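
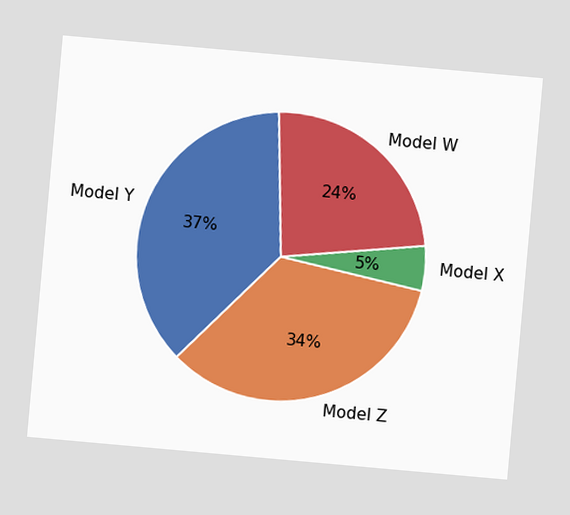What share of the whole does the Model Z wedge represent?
The chart is tilted about 5° clockwise. The Model Z slice takes up 34% of the pie.

34%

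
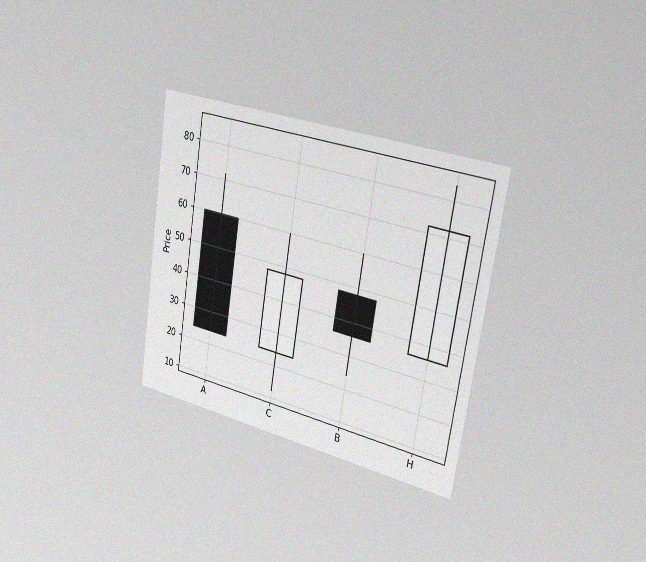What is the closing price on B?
36

The chart is tilted about 9° clockwise and viewed slightly from the right, with some photo noise. The B candle closes at 36.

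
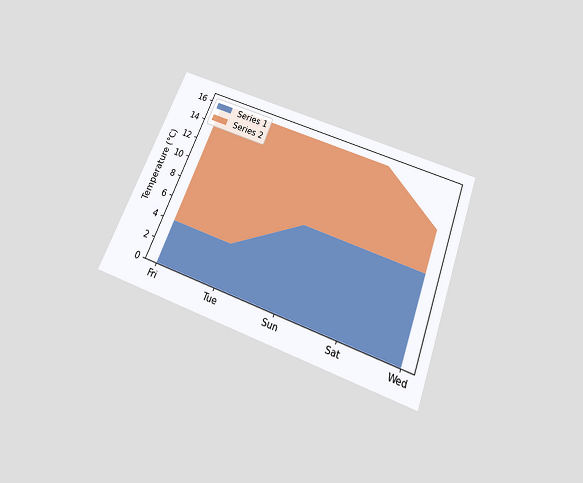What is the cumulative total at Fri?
16°C

The chart is tilted about 21° clockwise and viewed slightly from below. The stacked total at Fri reaches 16°C.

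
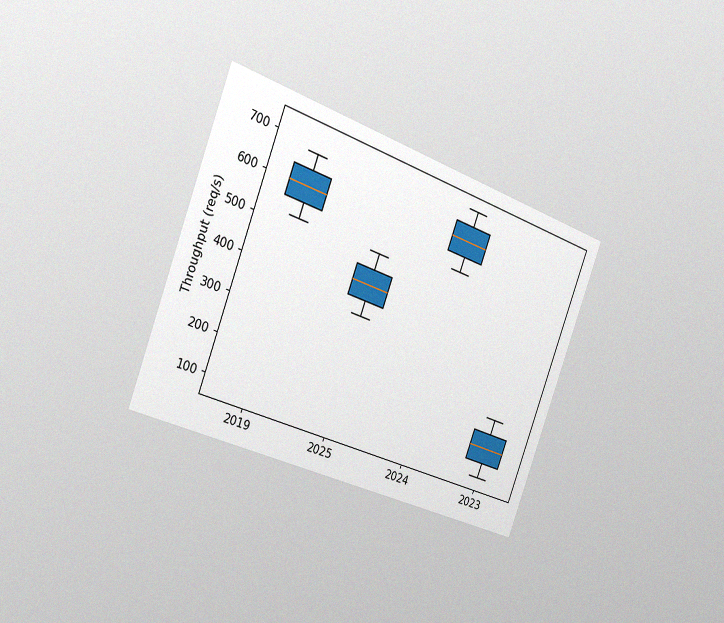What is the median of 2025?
The chart is tilted about 20° clockwise and viewed slightly from the left, with some photo noise. The median line in the 2025 box sits at 440req/s.

440req/s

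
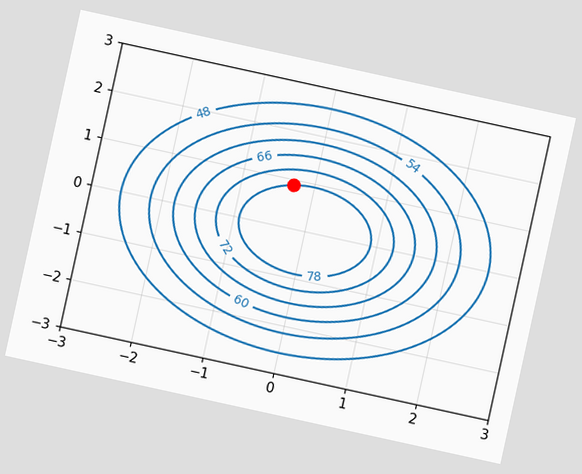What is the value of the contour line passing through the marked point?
78

The chart is tilted about 12° clockwise. The marked point sits on the contour labelled 78.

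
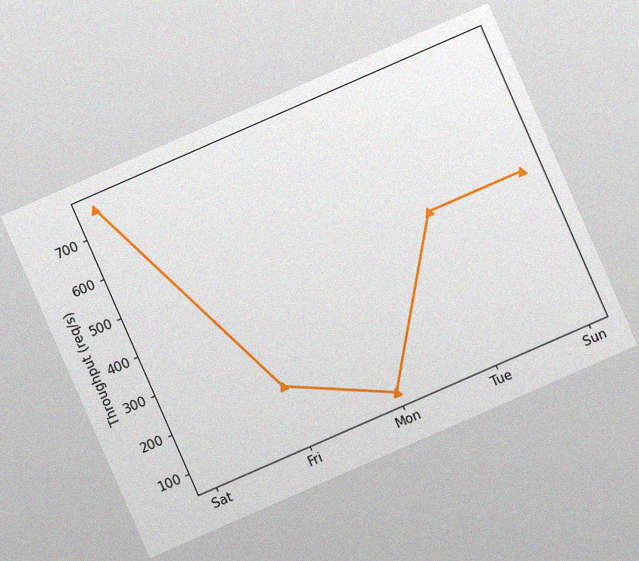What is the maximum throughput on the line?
The chart is tilted about 24° counter-clockwise, with some photo noise. The highest point is at Sat, and reading across to the y-axis gives 760req/s.

760req/s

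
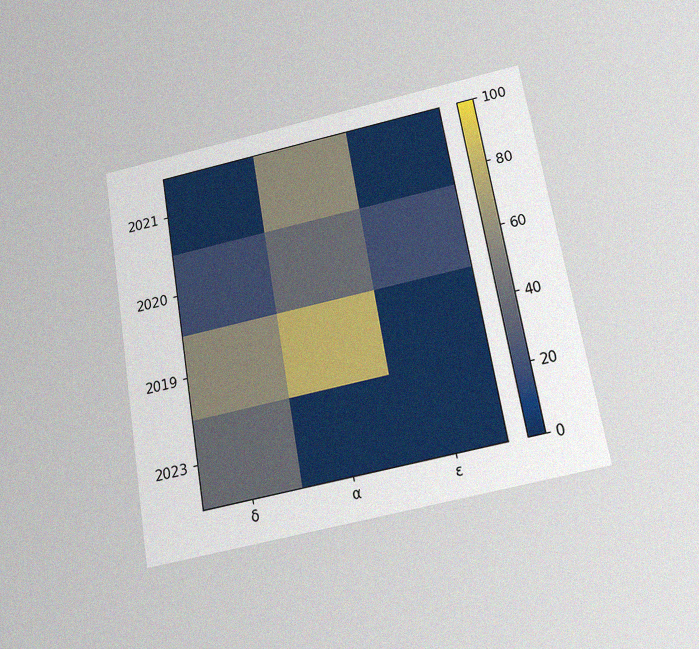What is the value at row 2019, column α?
The chart is tilted about 10° counter-clockwise and viewed slightly from below, with some photo noise. Matching cell (2019, α) against the colorbar gives 80.

80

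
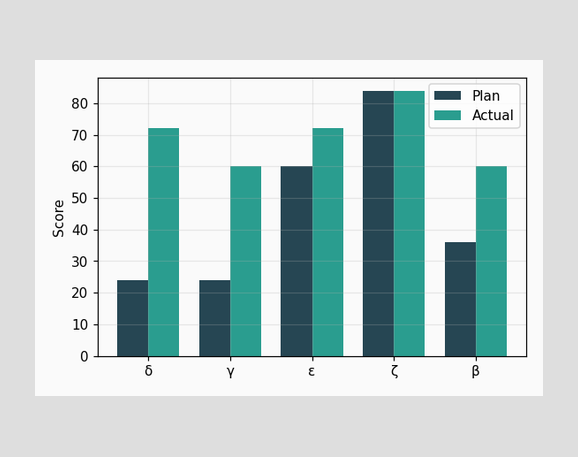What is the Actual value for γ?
The Actual bar at γ reaches 60 on the y-axis.

60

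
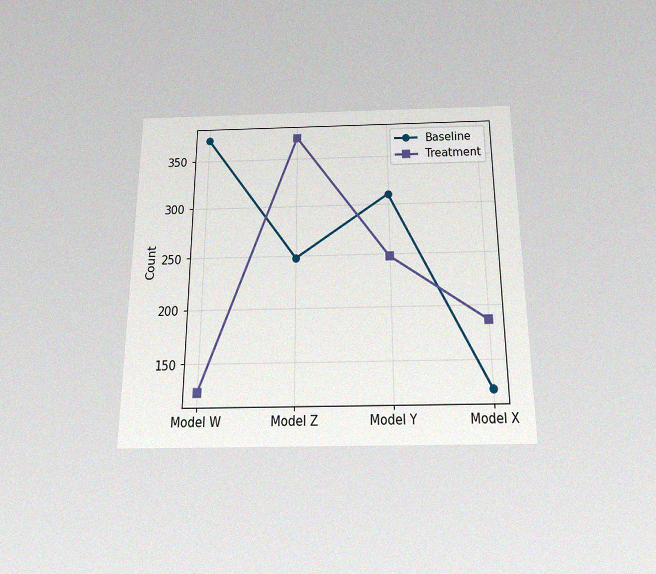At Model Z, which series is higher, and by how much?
Treatment, by 124

The chart is viewed slightly from below, with some photo noise. At Model Z, Treatment sits above the other line by 124.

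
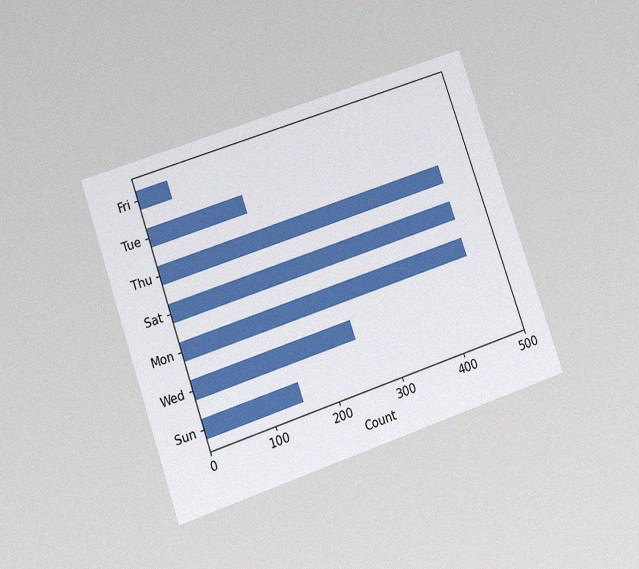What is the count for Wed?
250

The chart is tilted about 19° counter-clockwise and viewed at a slight angle, with some photo noise. Reading along the chart's x-axis, the Wed bar reaches 250.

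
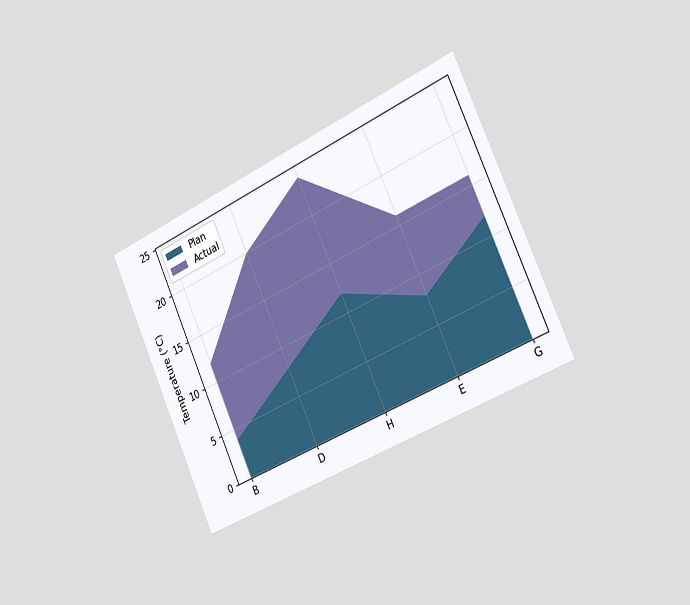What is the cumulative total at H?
24°C

The chart is tilted about 24° counter-clockwise and viewed slightly from the right. The stacked total at H reaches 24°C.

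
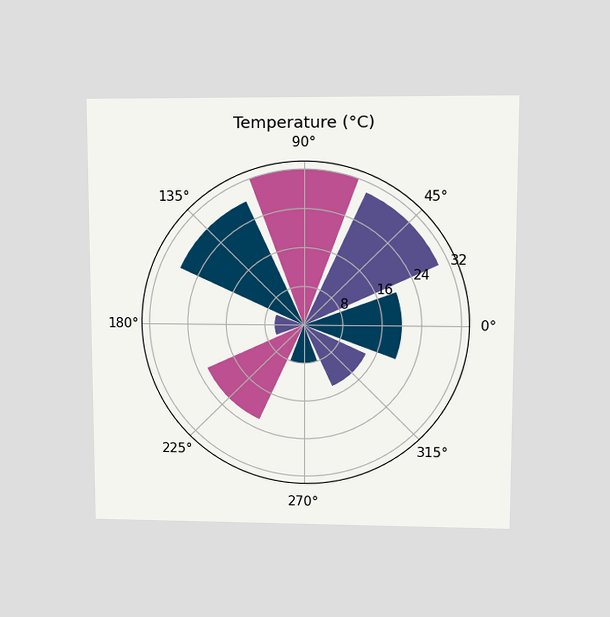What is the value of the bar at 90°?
The chart is viewed at a slight angle. The bar at 90° reaches 32°C on the radial axis.

32°C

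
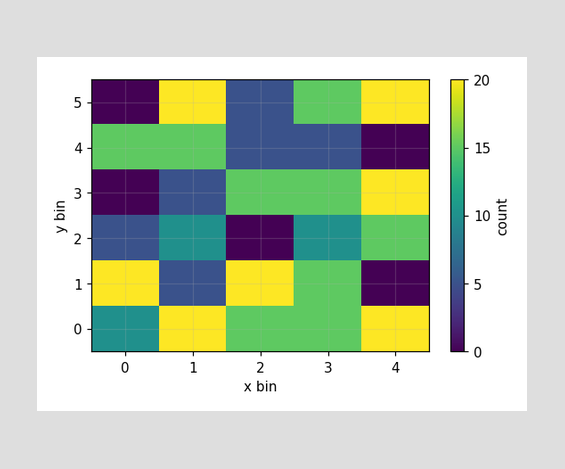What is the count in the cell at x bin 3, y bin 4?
5

Matching the cell (3, 4) against the colorbar gives 5.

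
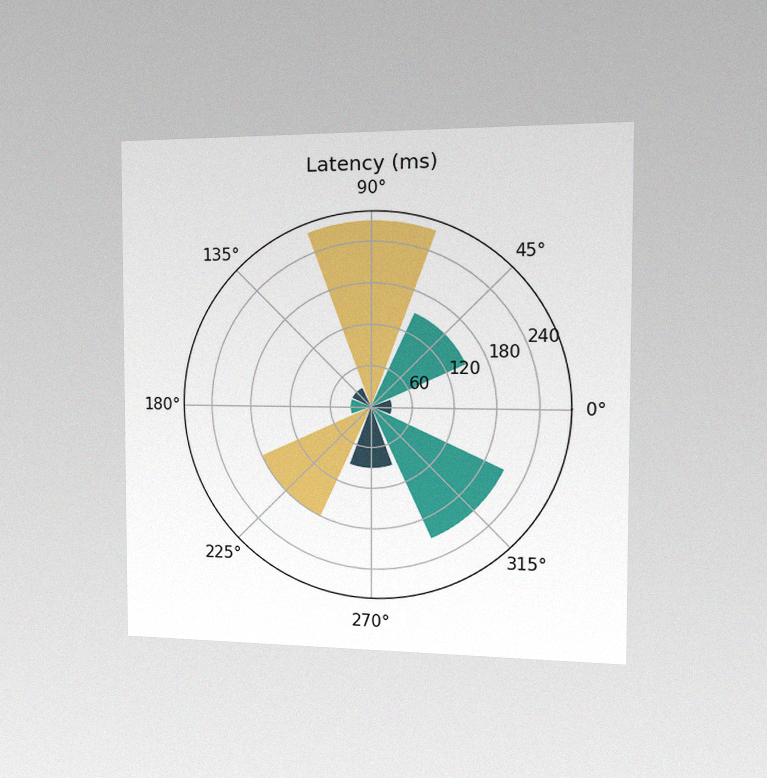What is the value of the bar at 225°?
180ms

The chart is viewed slightly from the right, with some photo noise. The bar at 225° reaches 180ms on the radial axis.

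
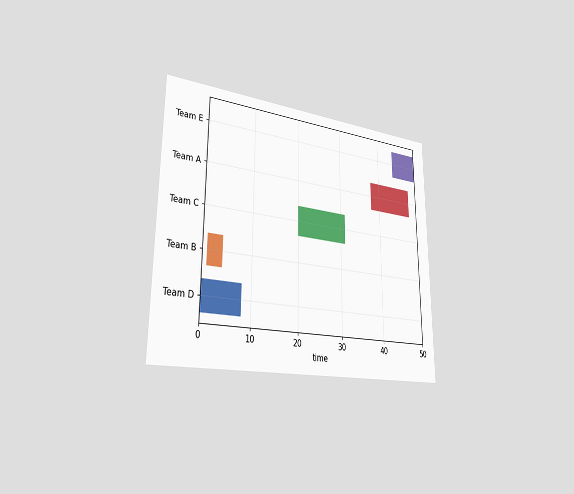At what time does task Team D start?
The chart is viewed slightly from the left. The Team D bar begins at t=0.

0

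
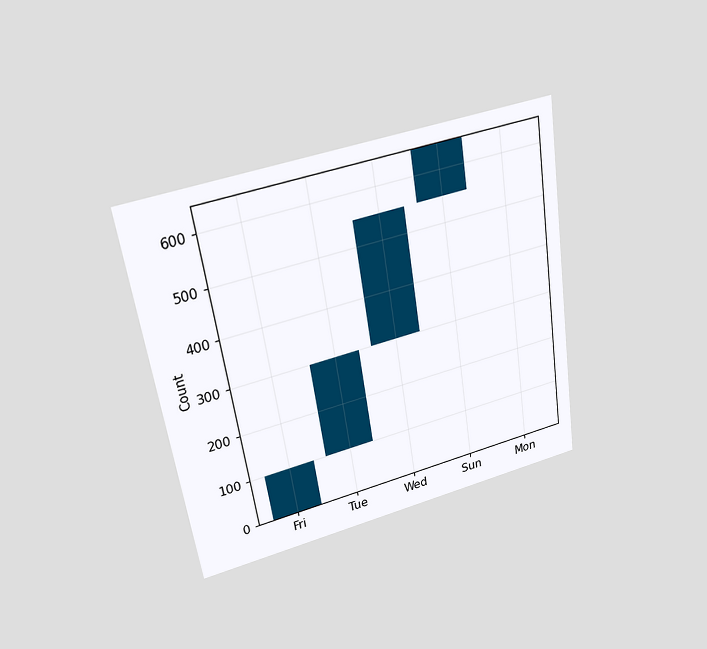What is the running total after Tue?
300

The chart is tilted about 9° counter-clockwise and viewed slightly from above. After Tue the running total reaches 300.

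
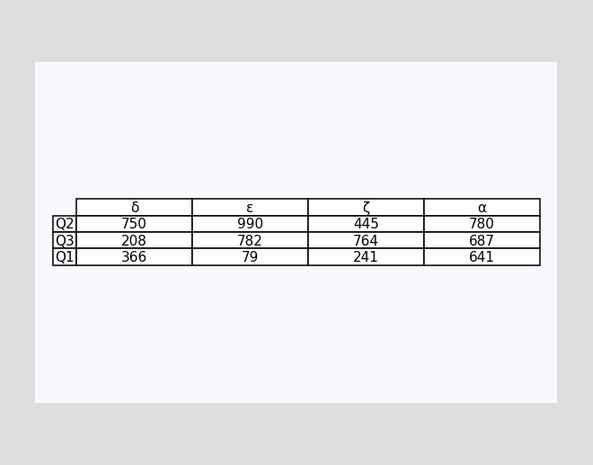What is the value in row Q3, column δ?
208

The (Q3, δ) cell reads 208.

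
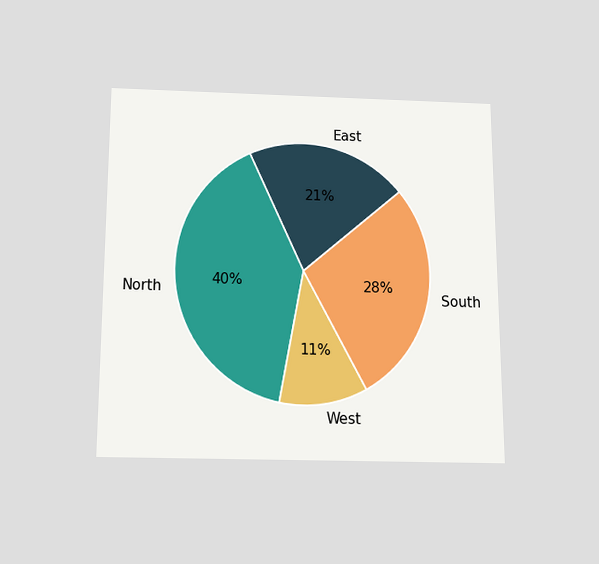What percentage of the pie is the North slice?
40%

The chart is viewed slightly from below. The North slice takes up 40% of the pie.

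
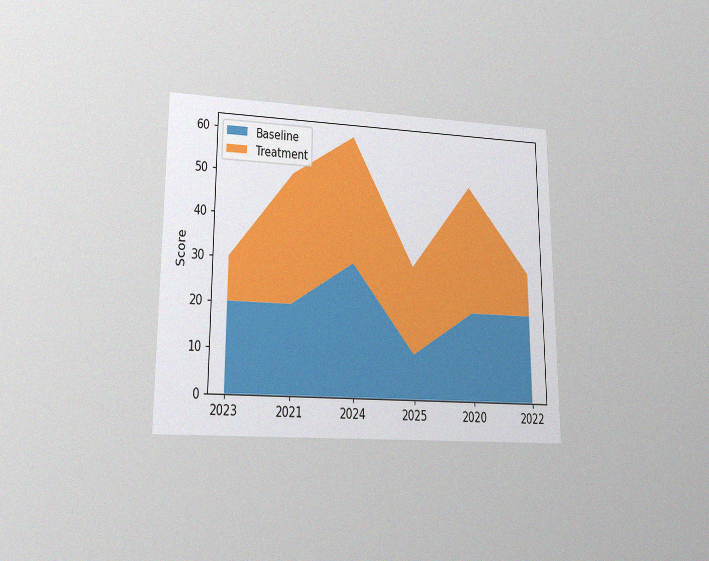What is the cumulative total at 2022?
30

The chart is viewed at a slight angle, with some photo noise. The stacked total at 2022 reaches 30.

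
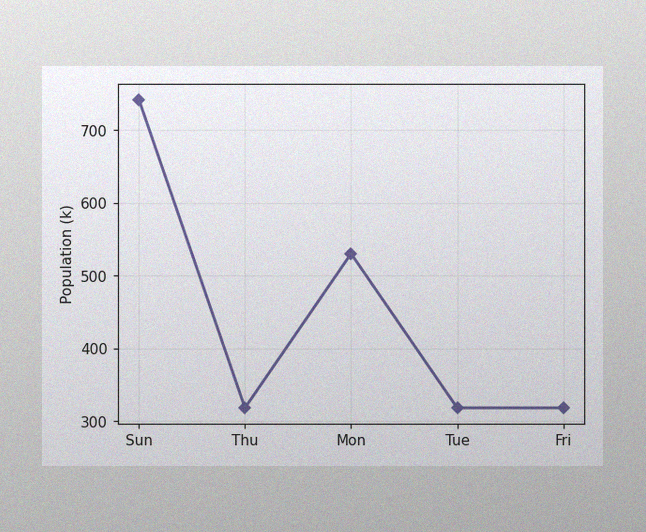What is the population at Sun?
742k

The image has some photo noise and uneven lighting. At Sun, the line is at 742k.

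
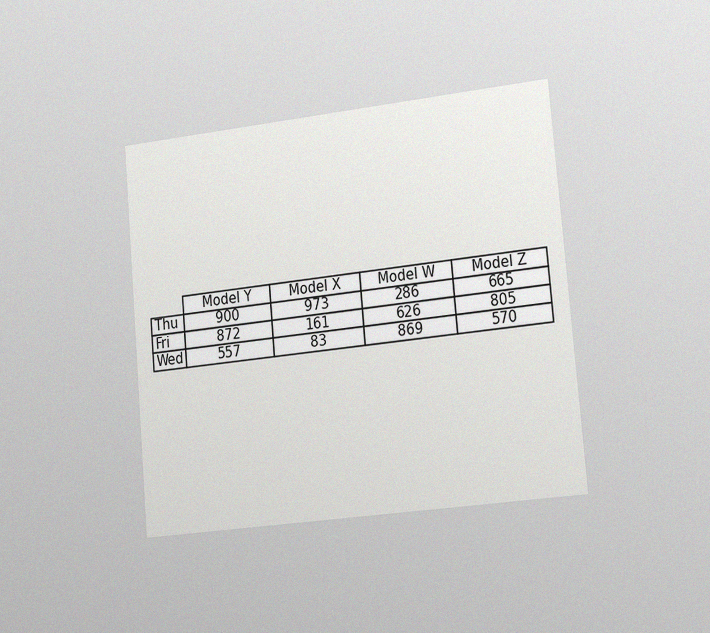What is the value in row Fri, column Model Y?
The chart is tilted about 5° counter-clockwise and viewed slightly from the right, with some photo noise. The (Fri, Model Y) cell reads 872.

872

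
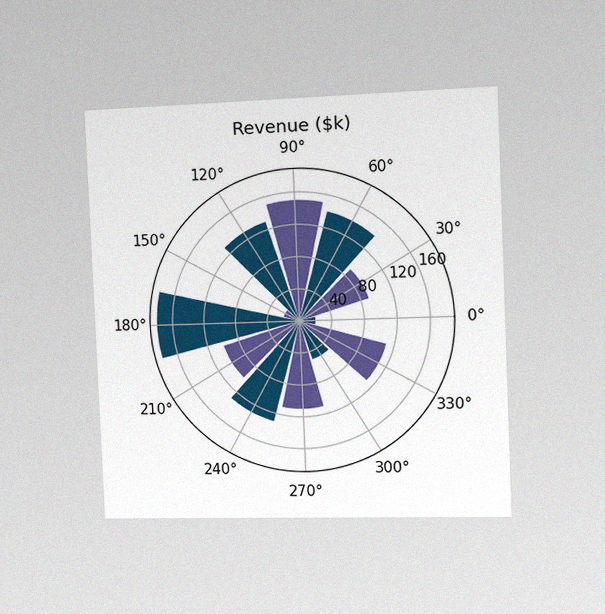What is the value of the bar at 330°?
The chart is tilted about 2° counter-clockwise and viewed slightly from the right, with some photo noise. The bar at 330° reaches $110k on the radial axis.

$110k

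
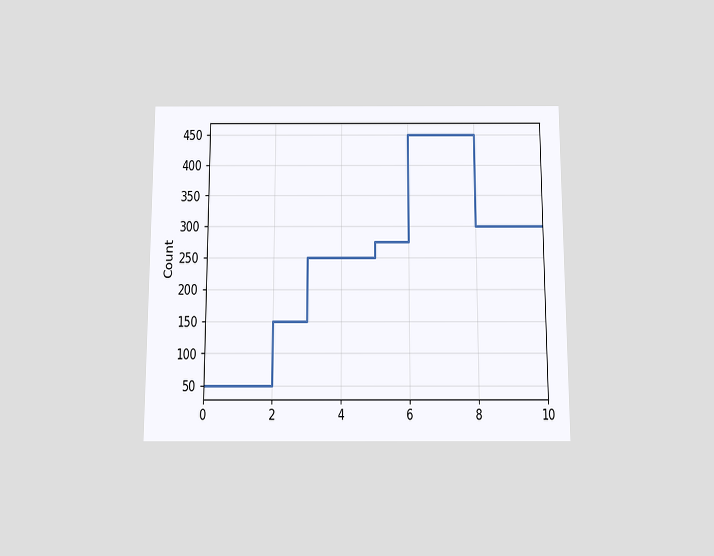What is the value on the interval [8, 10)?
The chart is viewed slightly from below. On [8, 10) the step sits at 300.

300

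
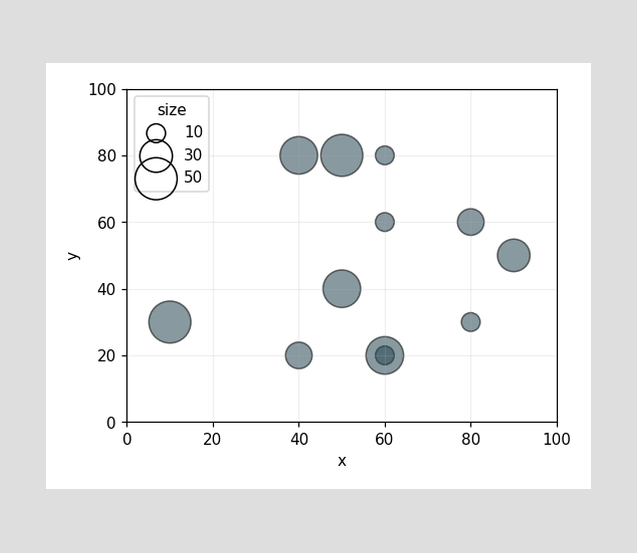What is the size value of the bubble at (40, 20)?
20

Matching the bubble at (40, 20) against the size legend gives 20.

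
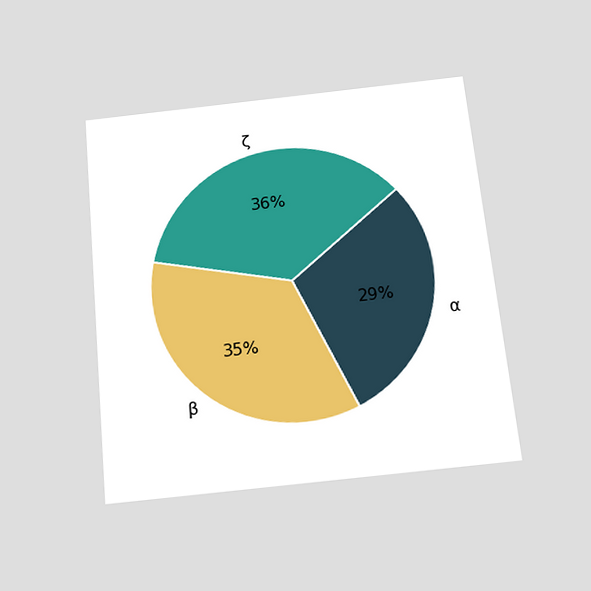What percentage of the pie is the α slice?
The chart is tilted about 6° counter-clockwise and viewed slightly from below. The α slice takes up 29% of the pie.

29%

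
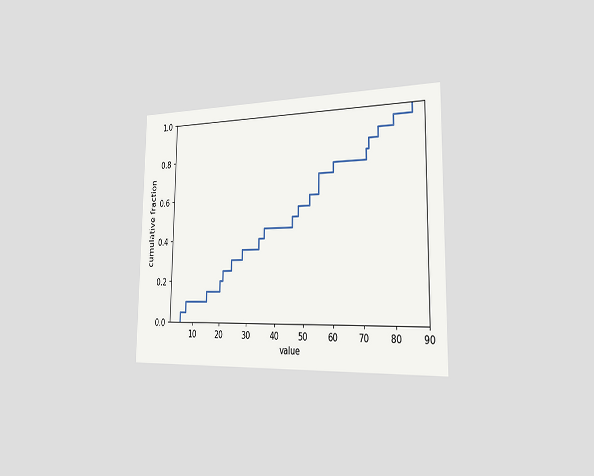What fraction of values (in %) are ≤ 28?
35%

The chart is viewed slightly from the right. At x=28 the ECDF step is at 35%.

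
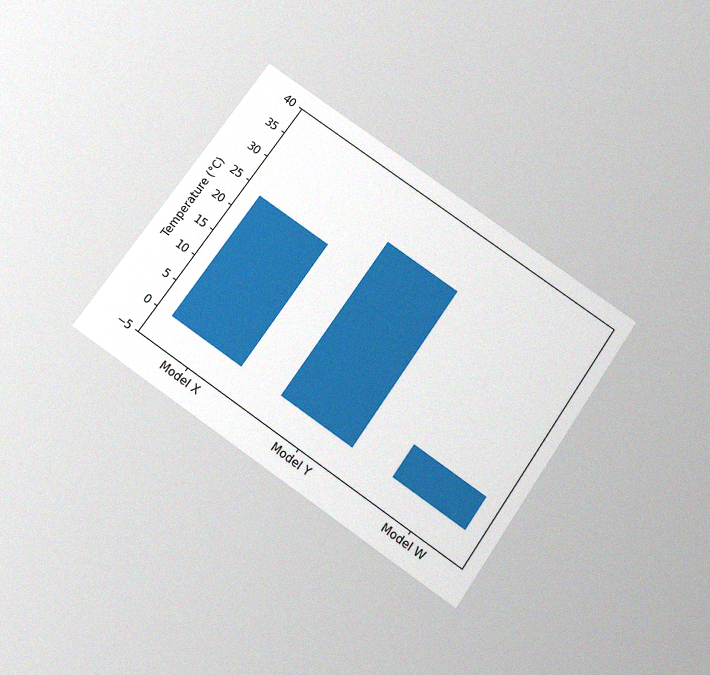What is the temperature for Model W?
6°C

The chart is tilted about 35° clockwise and viewed slightly from below, with some photo noise. Reading along the chart's y-axis, the Model W bar reaches 6°C.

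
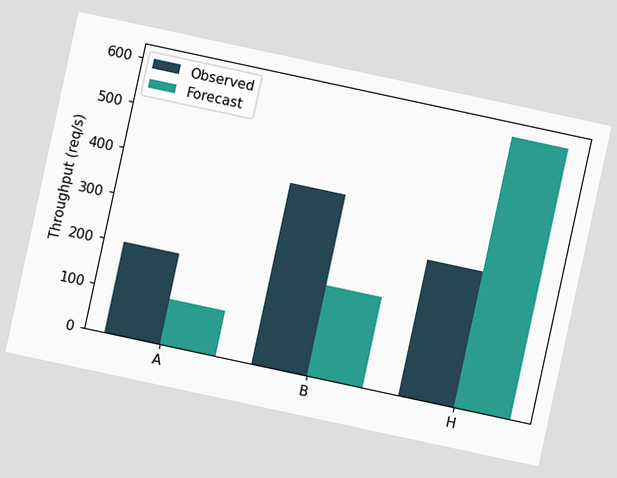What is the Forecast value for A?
The chart is tilted about 12° clockwise. The Forecast bar at A reaches 100req/s on the y-axis.

100req/s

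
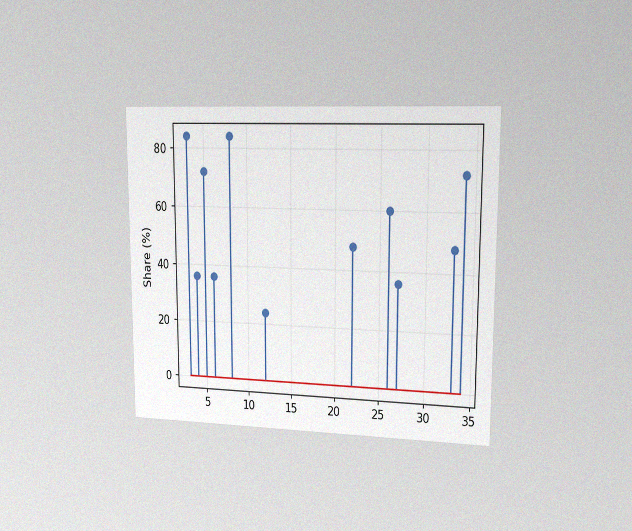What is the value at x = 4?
36%

The chart is viewed slightly from the right, with some photo noise. The stem at x=4 reaches 36%.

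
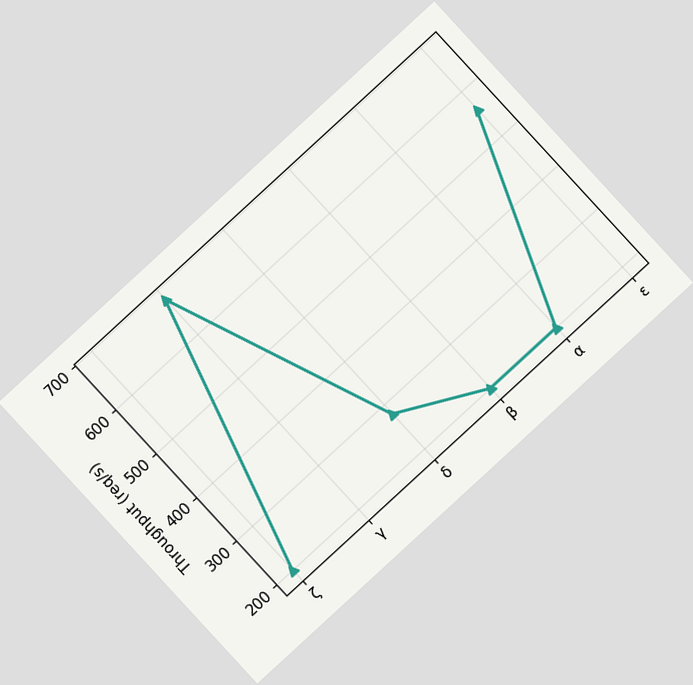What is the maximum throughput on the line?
The chart is tilted about 43° counter-clockwise. The highest point is at γ, and reading across to the y-axis gives 680req/s.

680req/s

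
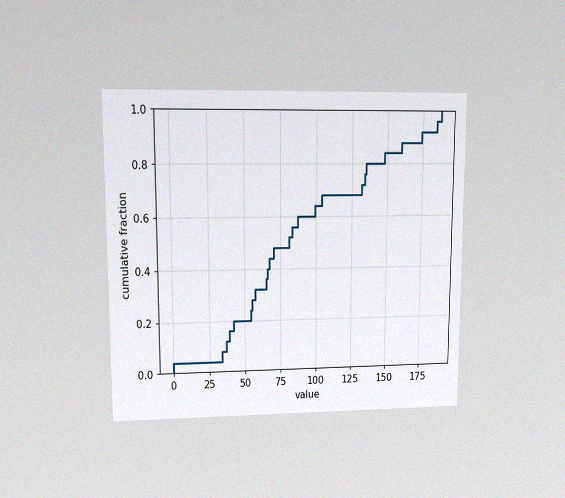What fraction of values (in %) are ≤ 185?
The chart is viewed at a slight angle, with some photo noise. At x=185 the ECDF step is at 96%.

96%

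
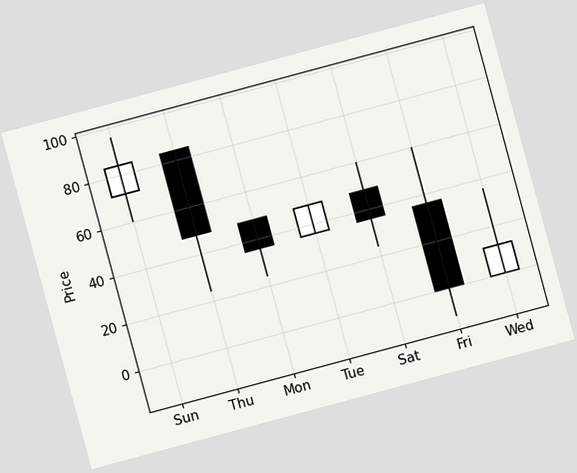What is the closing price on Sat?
36

The chart is tilted about 15° counter-clockwise. The Sat candle closes at 36.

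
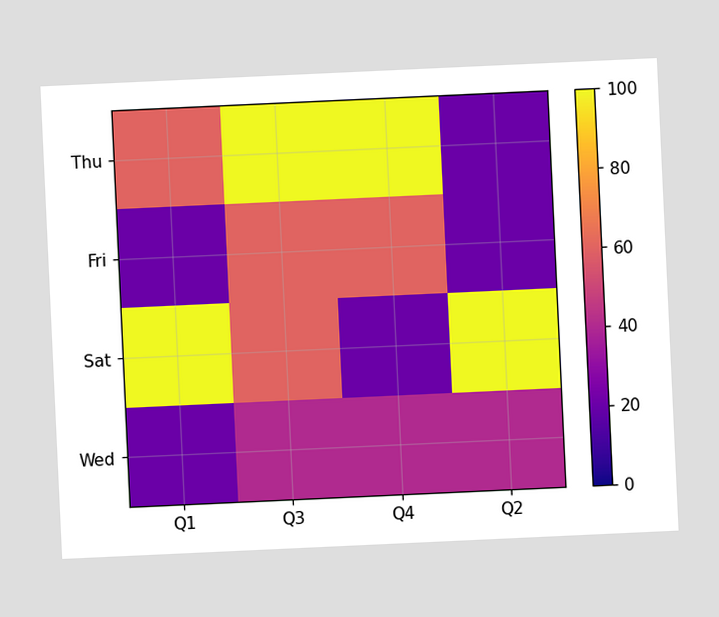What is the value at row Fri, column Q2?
The chart is tilted about 3° counter-clockwise. Matching cell (Fri, Q2) against the colorbar gives 20.

20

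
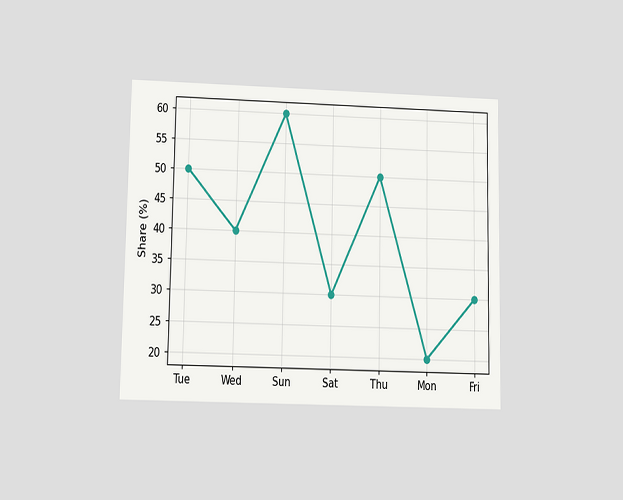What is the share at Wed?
The chart is viewed slightly from below. At Wed, the line is at 40%.

40%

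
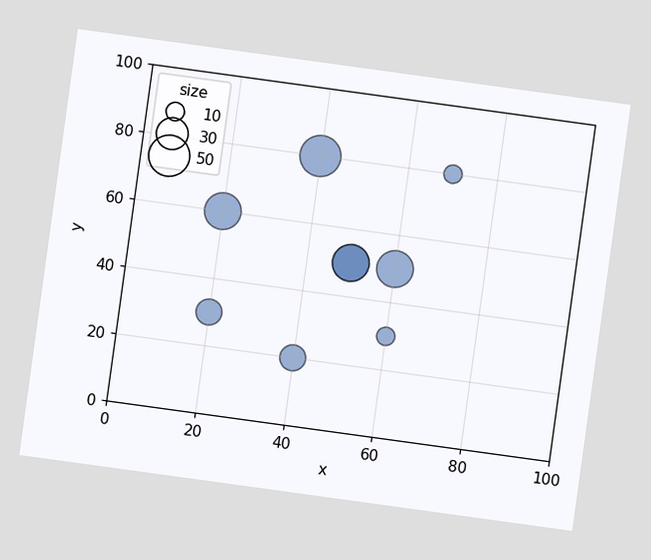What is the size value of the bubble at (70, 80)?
The chart is tilted about 8° clockwise. Matching the bubble at (70, 80) against the size legend gives 10.

10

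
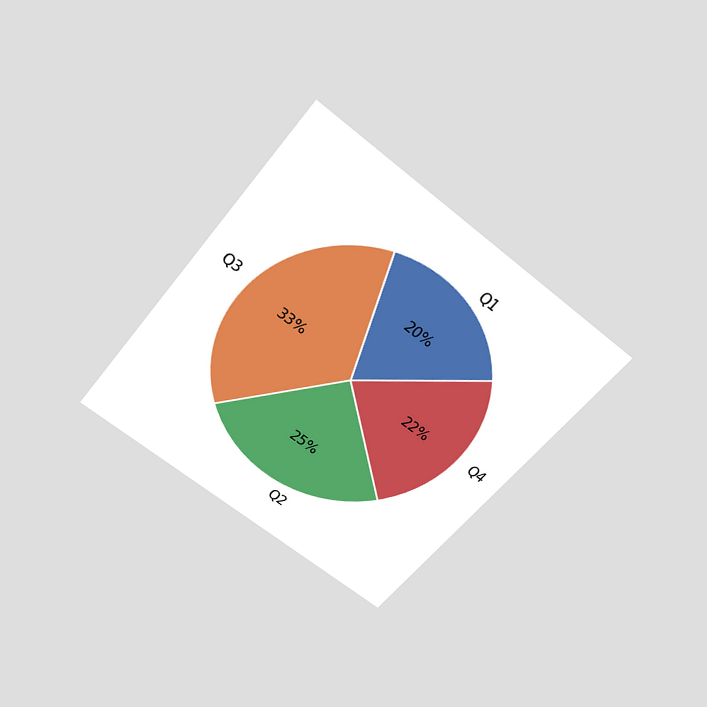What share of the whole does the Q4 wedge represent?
22%

The chart is tilted about 39° clockwise and viewed slightly from above. The Q4 slice takes up 22% of the pie.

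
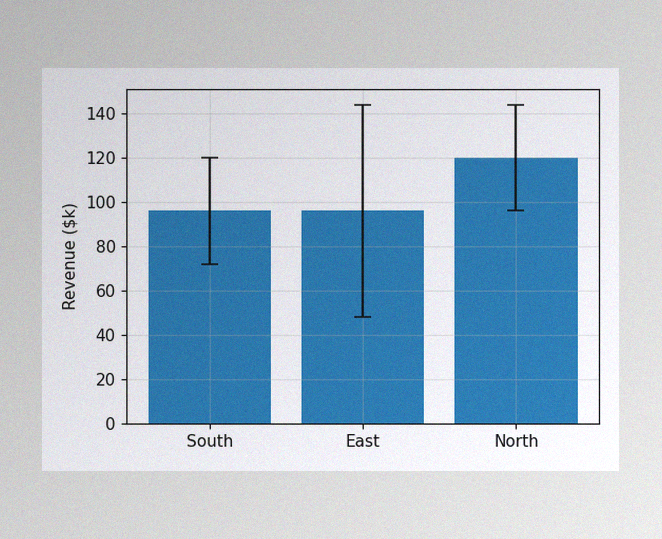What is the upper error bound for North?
$144k

The image has some photo noise and uneven lighting. The North bar's upper whisker reaches $144k.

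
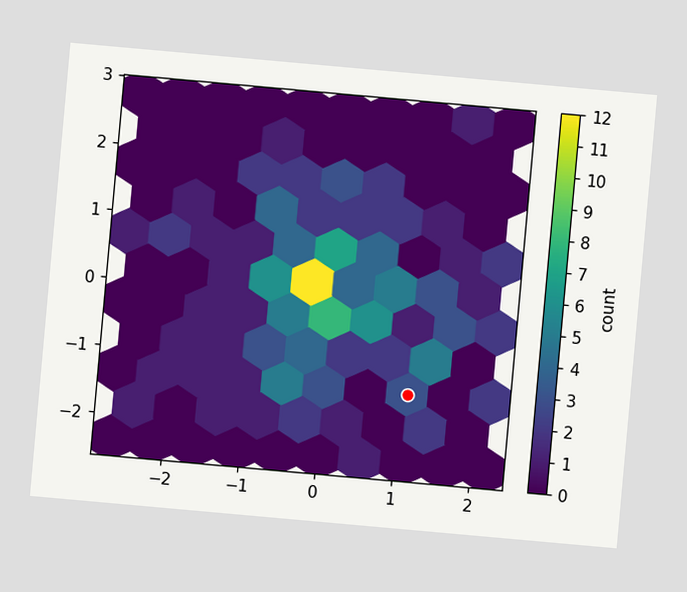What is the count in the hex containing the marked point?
The chart is tilted about 5° clockwise. The marked hex reads 3 on the colorbar.

3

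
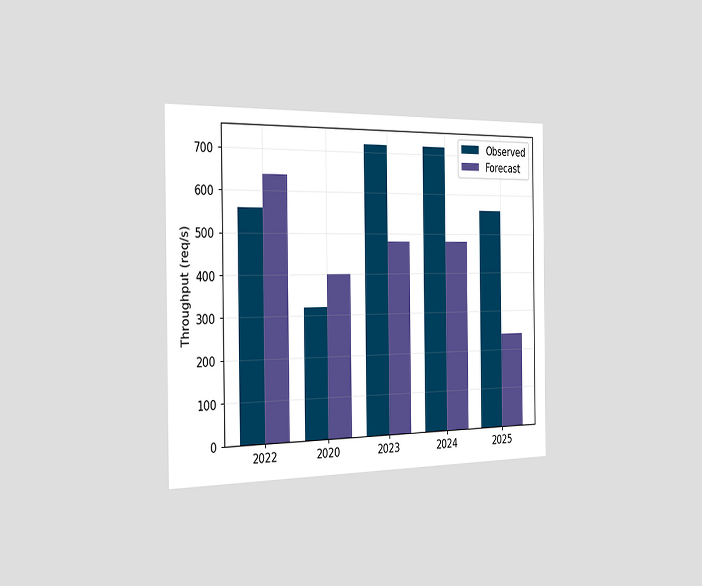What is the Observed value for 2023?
The chart is viewed slightly from the left. The Observed bar at 2023 reaches 720req/s on the y-axis.

720req/s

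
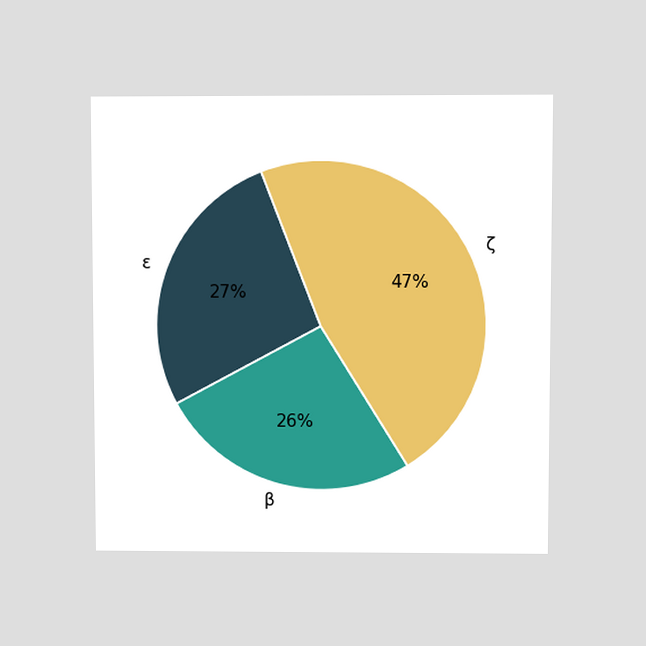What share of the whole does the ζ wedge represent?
47%

The chart is viewed at a slight angle. The ζ slice takes up 47% of the pie.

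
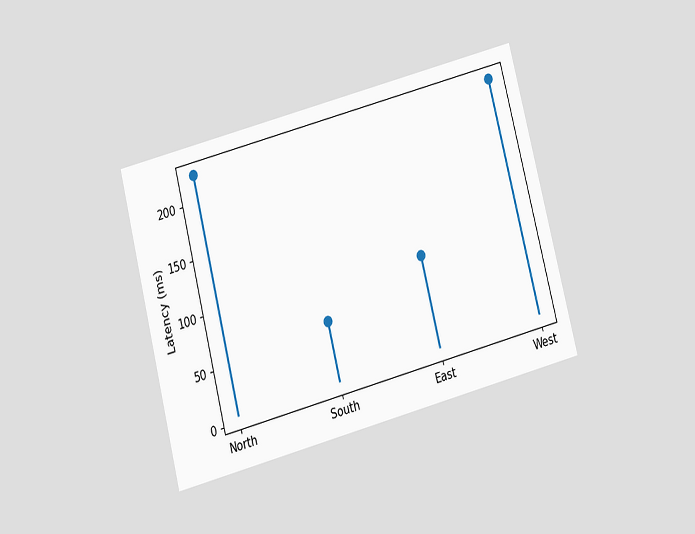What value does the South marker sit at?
The chart is tilted about 15° counter-clockwise and viewed slightly from below. The South marker sits at 60ms.

60ms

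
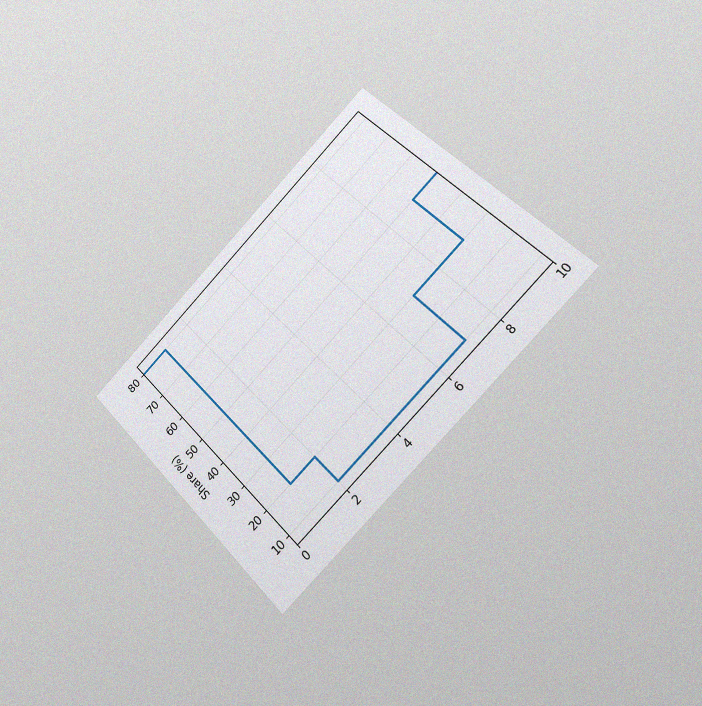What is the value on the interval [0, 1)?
80%

The chart is tilted about 45° counter-clockwise and viewed slightly from the right, with some photo noise. On [0, 1) the step sits at 80%.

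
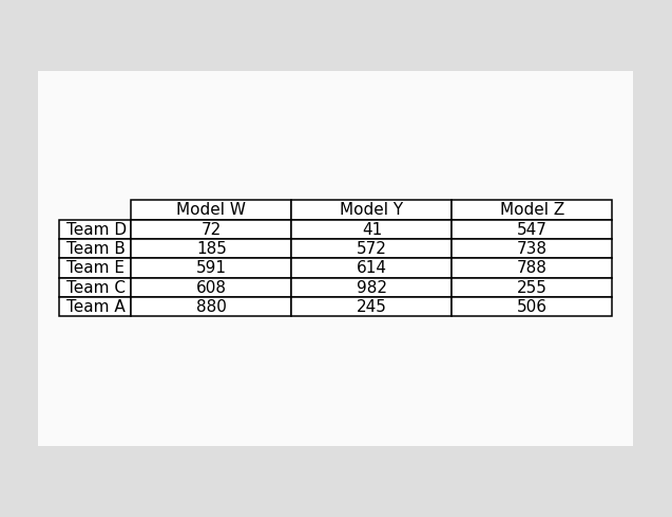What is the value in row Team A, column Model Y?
The (Team A, Model Y) cell reads 245.

245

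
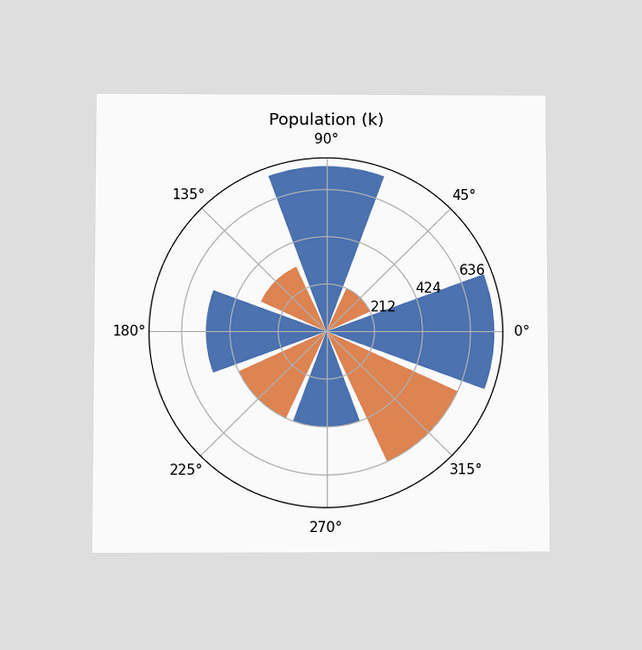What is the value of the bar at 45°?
212k

The chart is viewed at a slight angle. The bar at 45° reaches 212k on the radial axis.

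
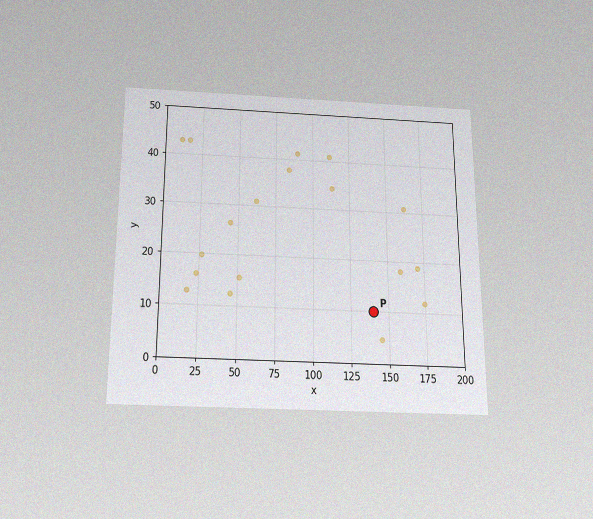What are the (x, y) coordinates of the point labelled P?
(140, 10)

The chart is viewed slightly from below, with some photo noise. Following the gridlines from P to each axis, P sits at (140, 10).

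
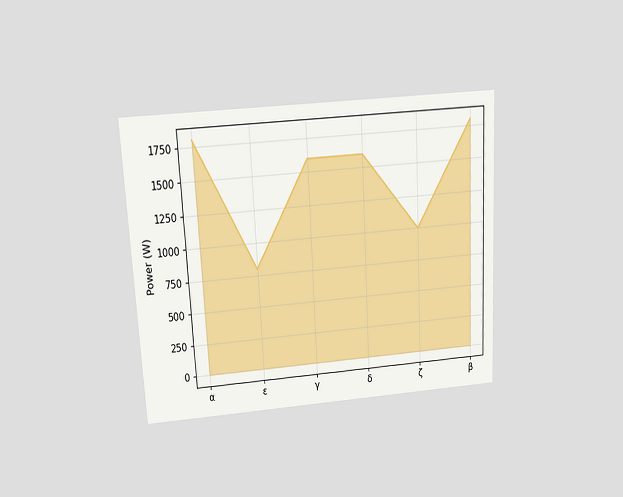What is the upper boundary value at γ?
1600W

The chart is tilted about 3° counter-clockwise and viewed slightly from above. At γ the upper boundary is at 1600W.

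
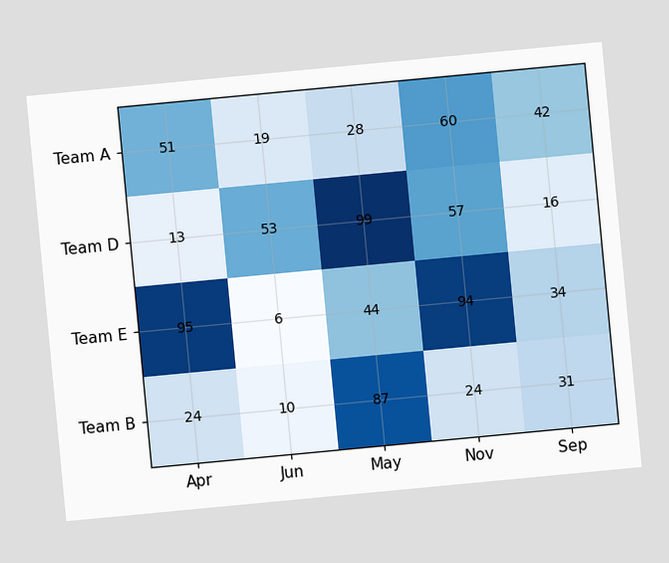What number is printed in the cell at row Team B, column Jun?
The chart is tilted about 5° counter-clockwise. The (Team B, Jun) cell reads 10.

10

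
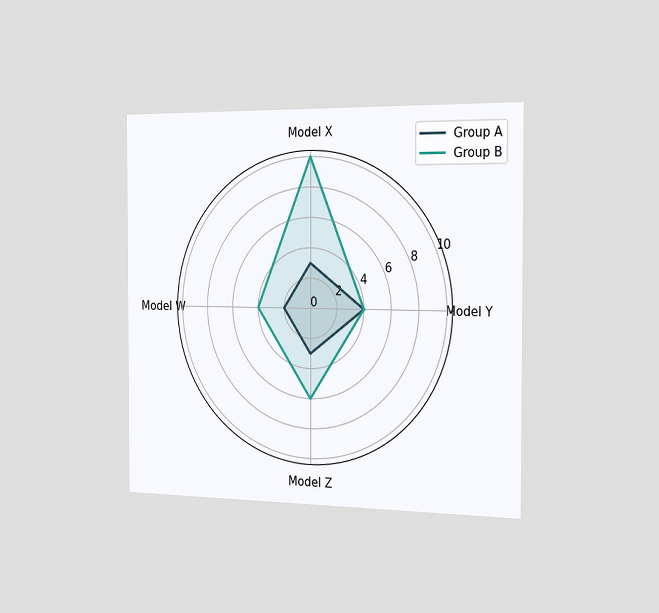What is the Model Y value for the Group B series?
The chart is viewed slightly from the right. On the Model Y axis, Group B reaches 4.

4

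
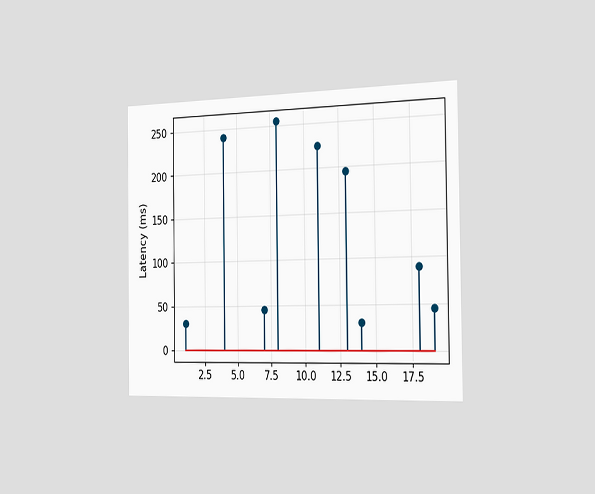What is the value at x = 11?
225ms

The chart is viewed slightly from the right. The stem at x=11 reaches 225ms.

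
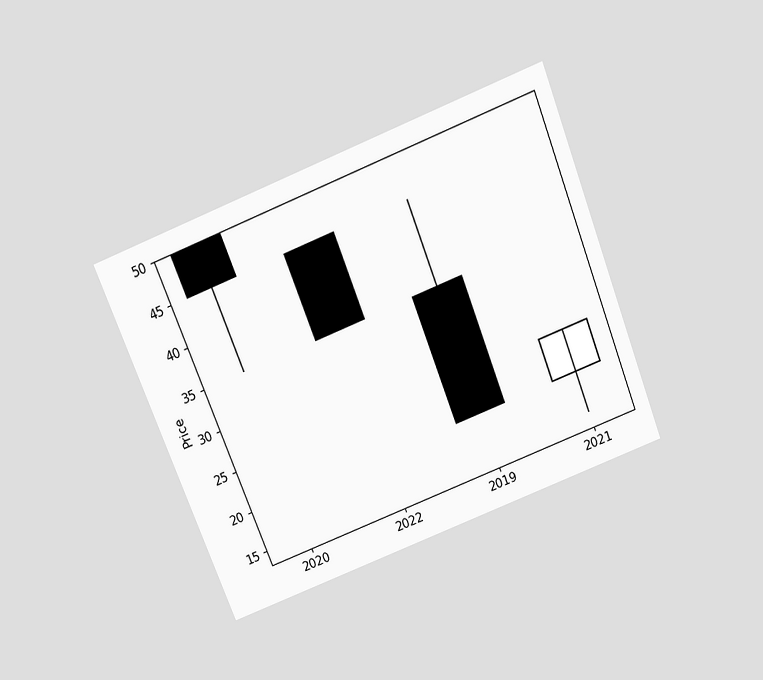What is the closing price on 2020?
The chart is tilted about 22° counter-clockwise and viewed slightly from above. The 2020 candle closes at 45.

45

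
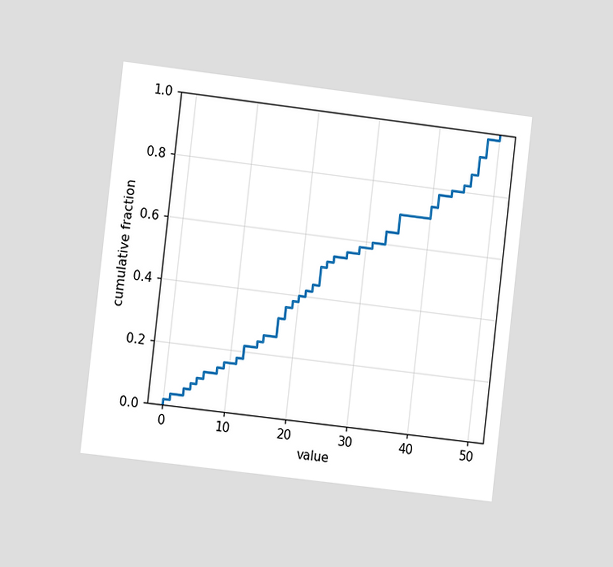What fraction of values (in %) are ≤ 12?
The chart is tilted about 7° clockwise and viewed slightly from the left. At x=12 the ECDF step is at 22%.

22%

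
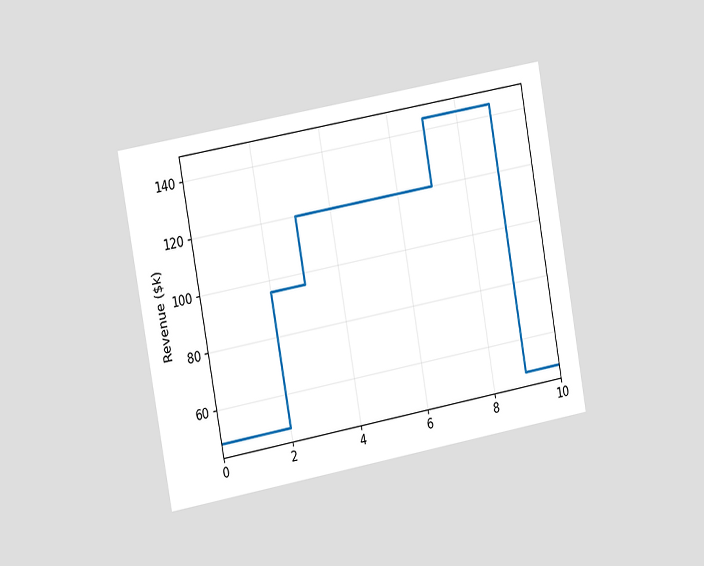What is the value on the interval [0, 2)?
$48k

The chart is tilted about 10° counter-clockwise and viewed slightly from the left. On [0, 2) the step sits at $48k.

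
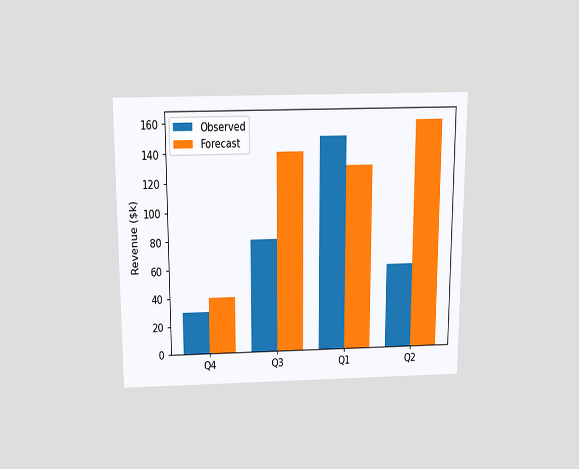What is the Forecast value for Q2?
The chart is viewed slightly from above. The Forecast bar at Q2 reaches $160k on the y-axis.

$160k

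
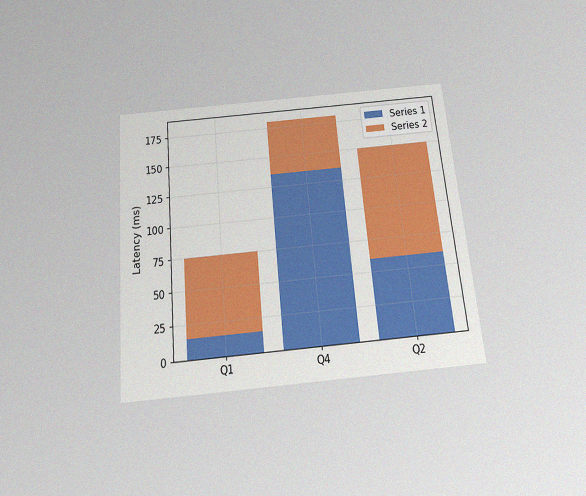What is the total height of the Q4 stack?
The chart is tilted about 5° counter-clockwise and viewed slightly from below, with some photo noise. The Q4 stack's top reaches 180ms on the y-axis.

180ms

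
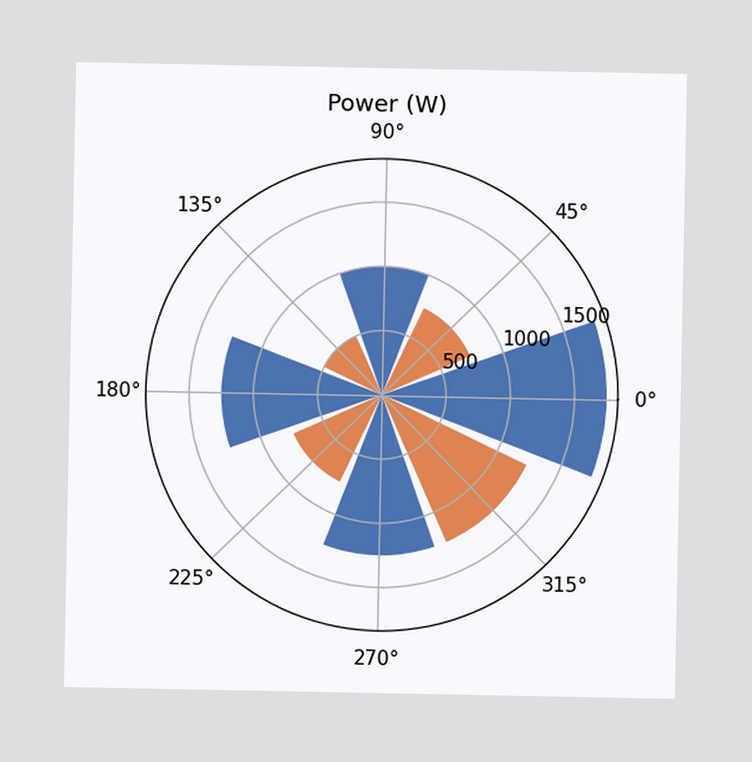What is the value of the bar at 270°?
The bar at 270° reaches 1250W on the radial axis.

1250W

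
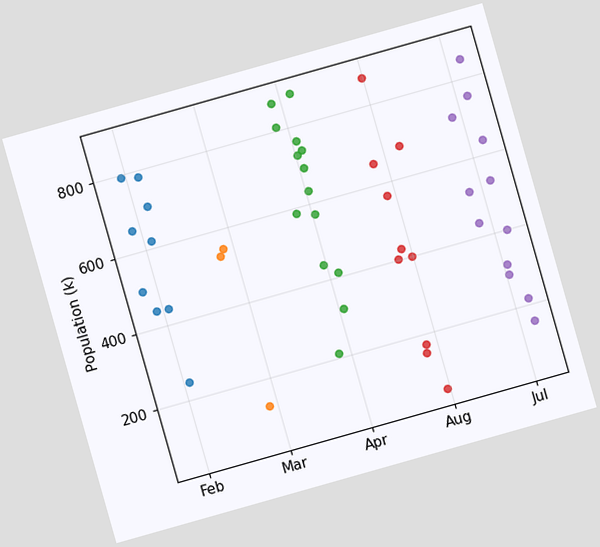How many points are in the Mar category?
3

The chart is tilted about 16° counter-clockwise. Counting the markers in the Mar column gives 3.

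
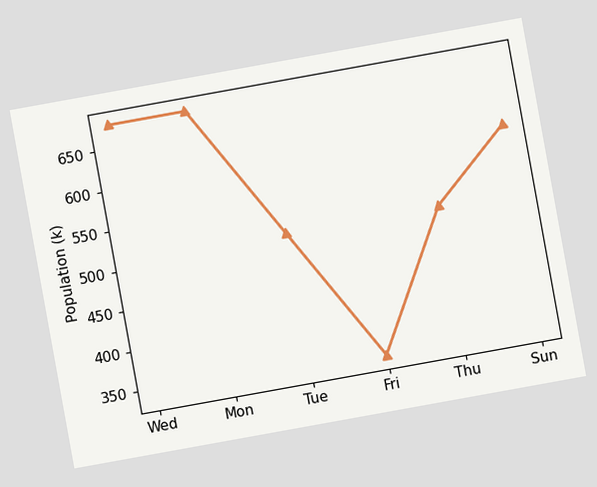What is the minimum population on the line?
The chart is tilted about 10° counter-clockwise. The lowest point is at Fri, and reading across to the y-axis gives 340k.

340k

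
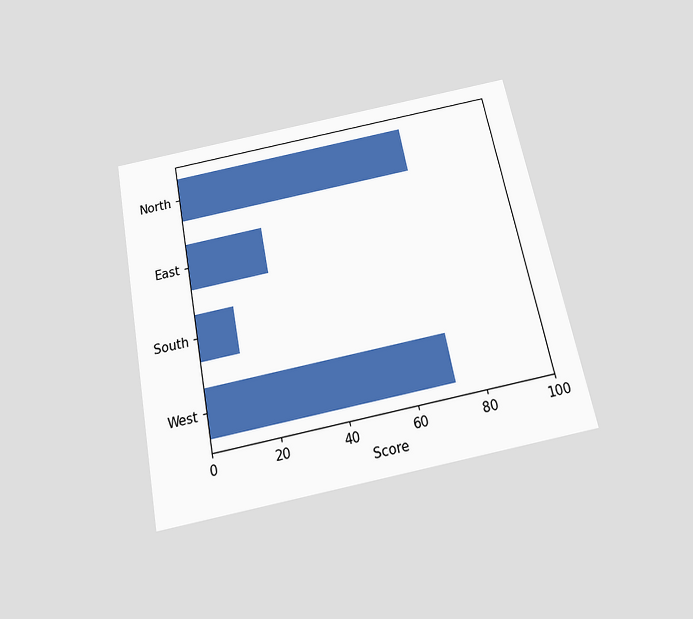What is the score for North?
The chart is tilted about 11° counter-clockwise and viewed slightly from below. Reading along the chart's x-axis, the North bar reaches 72.

72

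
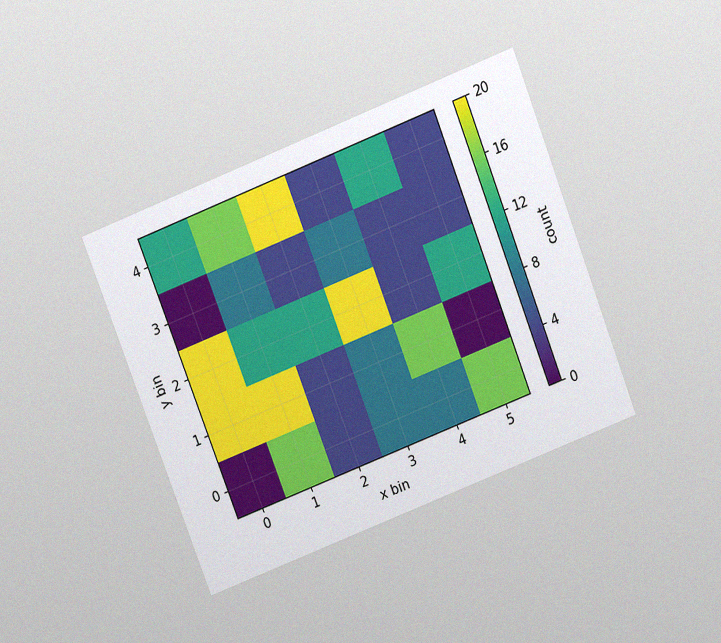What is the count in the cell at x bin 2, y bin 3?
4

The chart is tilted about 21° counter-clockwise and viewed slightly from above, with some photo noise. Matching the cell (2, 3) against the colorbar gives 4.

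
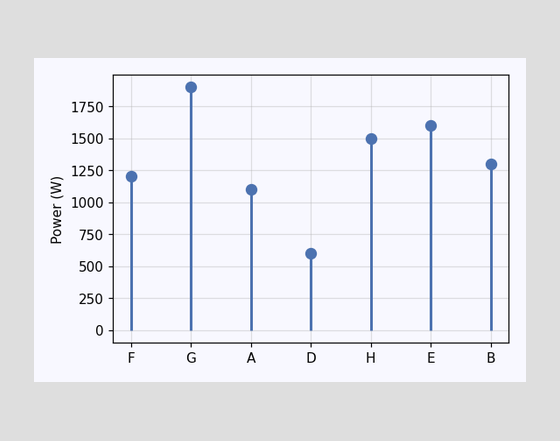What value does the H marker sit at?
1500W

The H marker sits at 1500W.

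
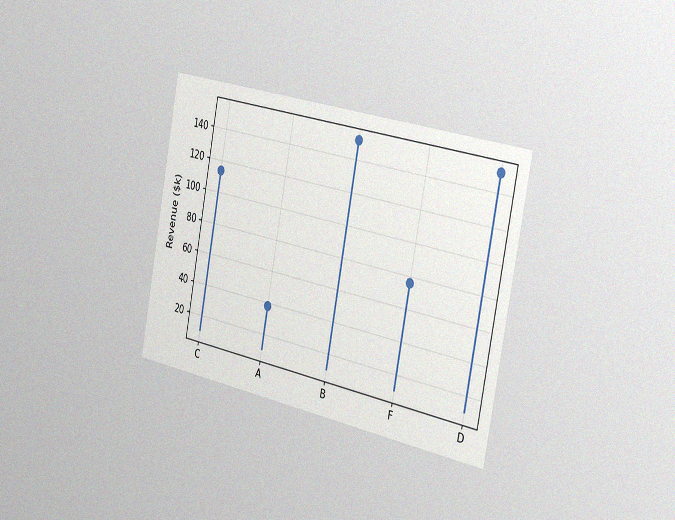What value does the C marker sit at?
$114k

The chart is tilted about 11° clockwise and viewed slightly from the right, with some photo noise. The C marker sits at $114k.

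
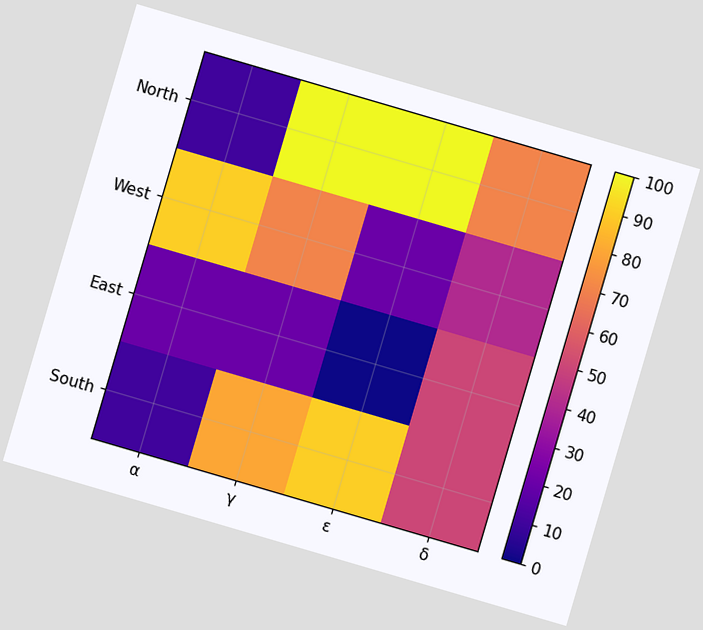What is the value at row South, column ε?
The chart is tilted about 16° clockwise. Matching cell (South, ε) against the colorbar gives 90.

90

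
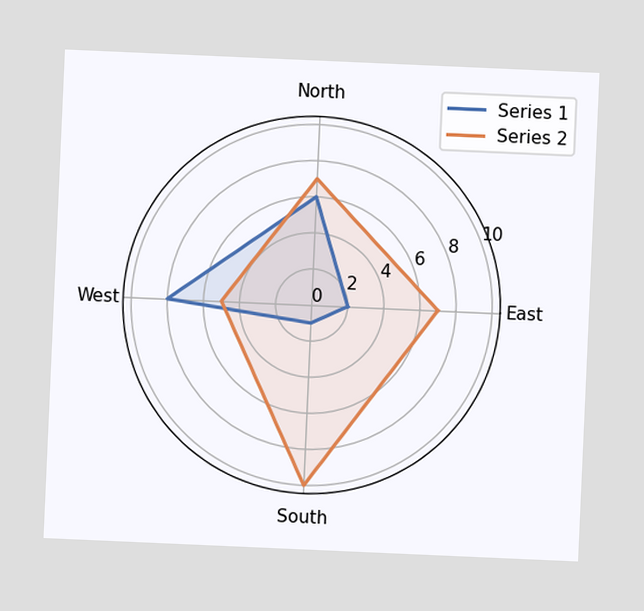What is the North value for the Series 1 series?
The chart is tilted about 3° clockwise. On the North axis, Series 1 reaches 6.

6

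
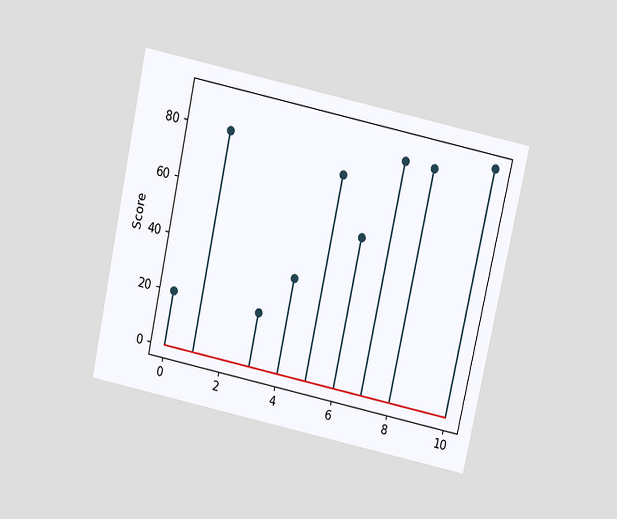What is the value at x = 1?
80

The chart is tilted about 12° clockwise and viewed slightly from above. The stem at x=1 reaches 80.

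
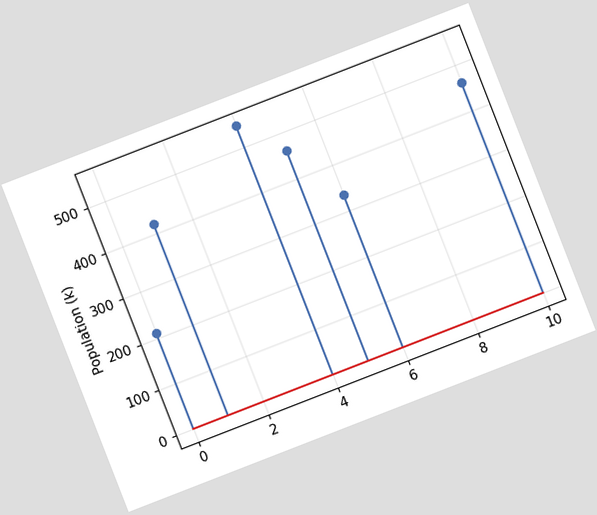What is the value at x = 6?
The chart is tilted about 21° counter-clockwise. The stem at x=6 reaches 336k.

336k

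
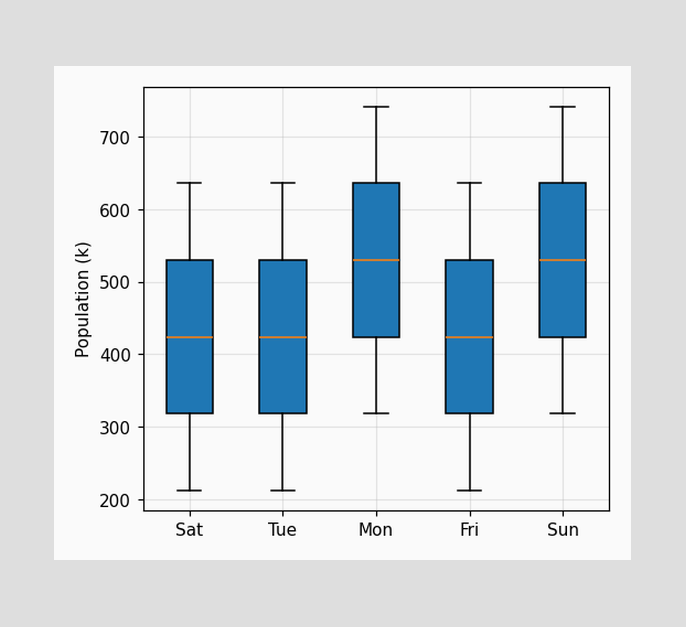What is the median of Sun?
530k

The median line in the Sun box sits at 530k.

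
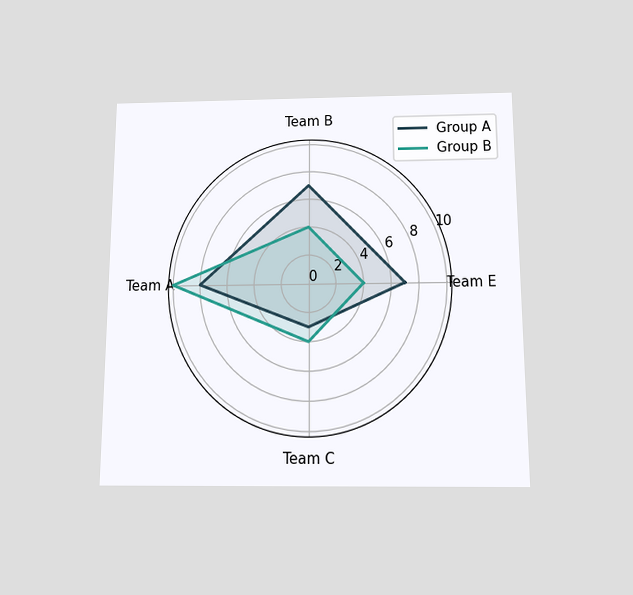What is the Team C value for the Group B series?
The chart is viewed slightly from below. On the Team C axis, Group B reaches 4.

4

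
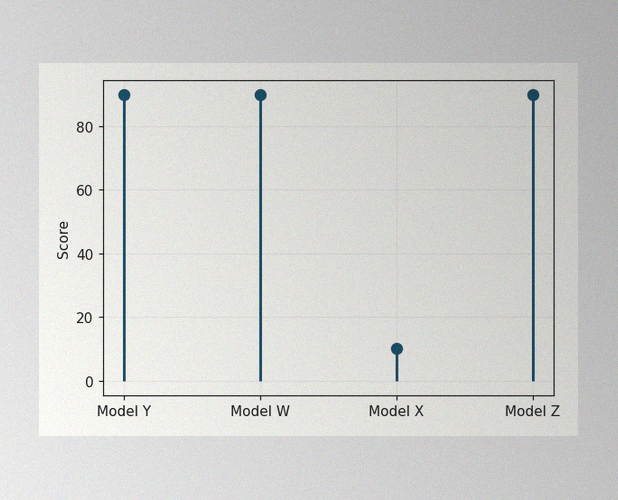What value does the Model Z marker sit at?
The image has some photo noise and uneven lighting. The Model Z marker sits at 90.

90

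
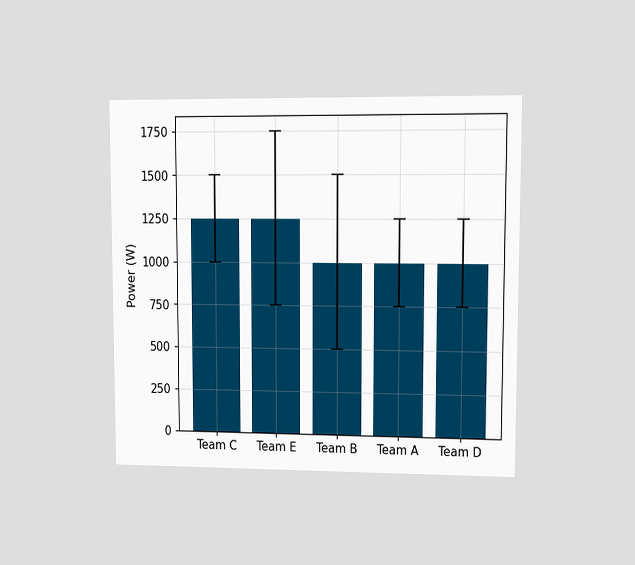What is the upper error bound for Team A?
The chart is viewed at a slight angle. The Team A bar's upper whisker reaches 1250W.

1250W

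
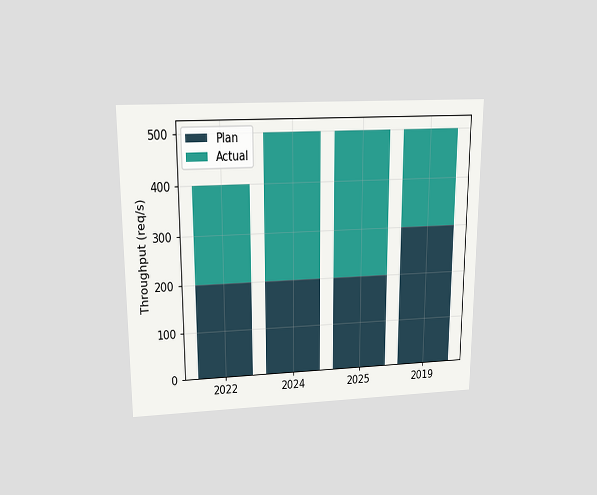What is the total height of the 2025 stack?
500req/s

The chart is viewed slightly from above. The 2025 stack's top reaches 500req/s on the y-axis.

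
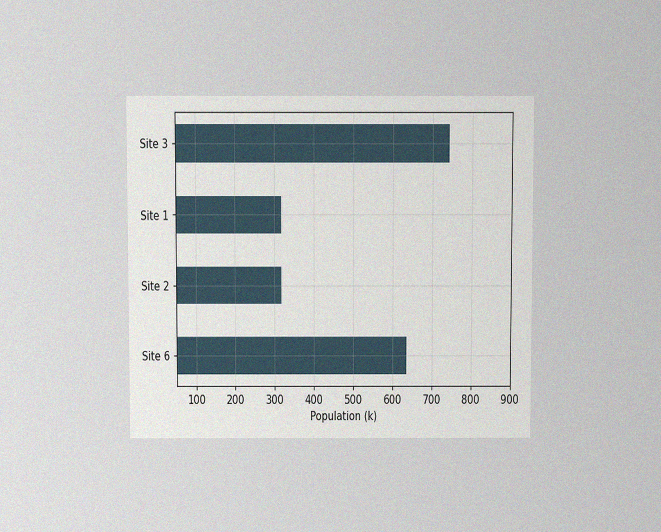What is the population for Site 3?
742k

The chart is viewed slightly from above, with some photo noise. Reading along the chart's x-axis, the Site 3 bar reaches 742k.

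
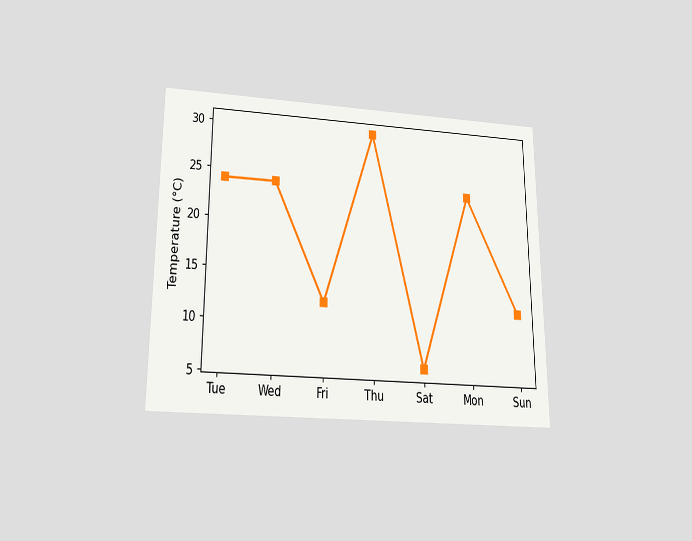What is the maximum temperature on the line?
30°C

The chart is viewed slightly from below. The highest point is at Thu, and reading across to the y-axis gives 30°C.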